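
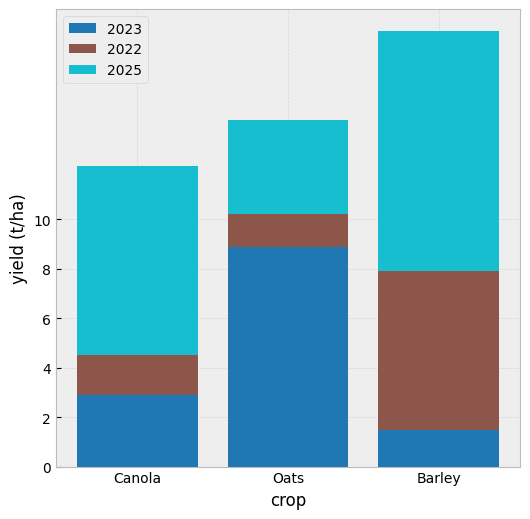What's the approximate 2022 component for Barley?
≈ 6

2022 top ≈ 8, bottom ≈ 2; segment ≈ 6.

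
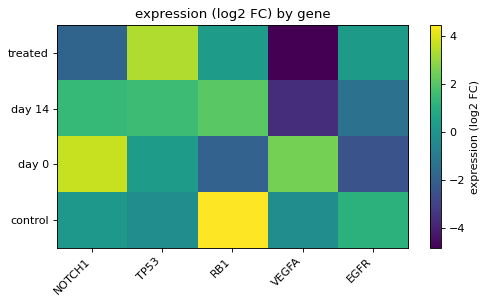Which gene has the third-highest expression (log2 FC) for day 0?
Top 4 for day 0: NOTCH1 ≈ 4, VEGFA ≈ 3, TP53 ≈ 0, RB1 ≈ -2.

TP53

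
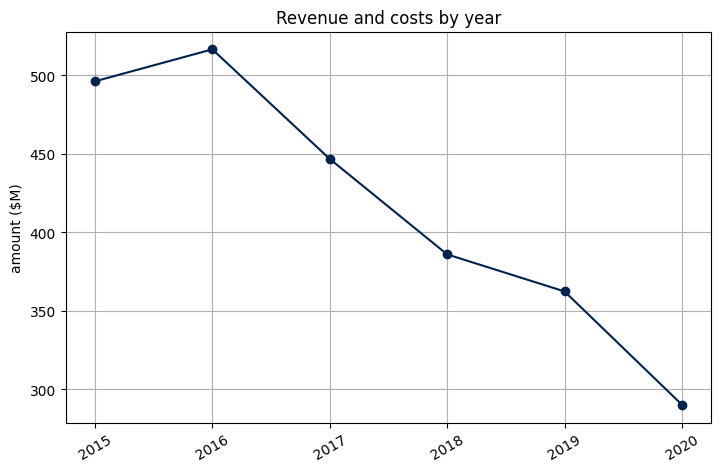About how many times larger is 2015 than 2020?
2015 ≈ 500, 2020 ≈ 300; 500/300 ≈ 1.67.

≈ 1.67×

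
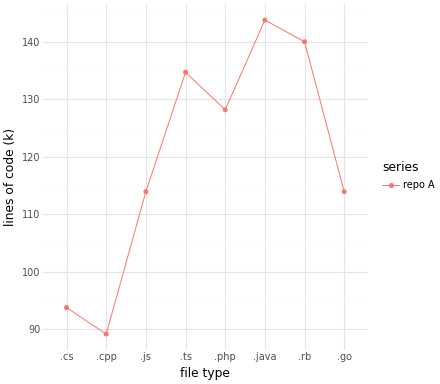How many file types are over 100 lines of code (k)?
6

Above 100: .js, .ts, .php, .java, .rb, .go.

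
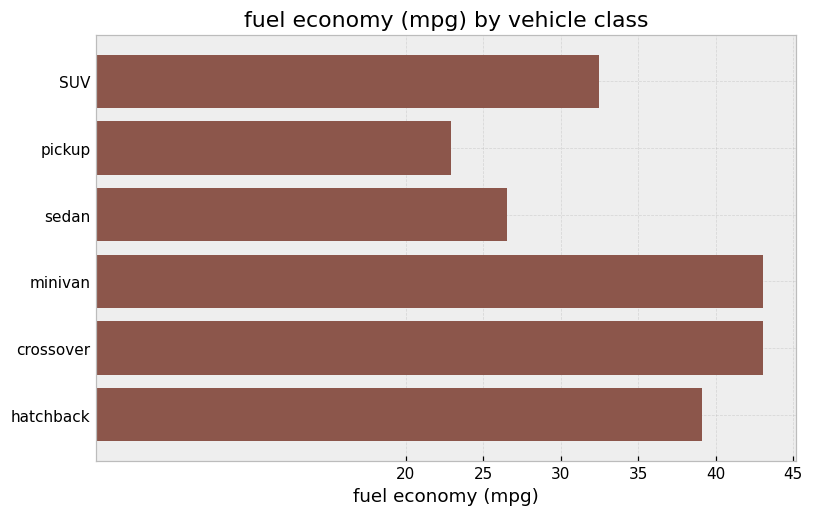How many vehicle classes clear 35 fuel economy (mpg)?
3

Above 35: minivan, crossover, hatchback.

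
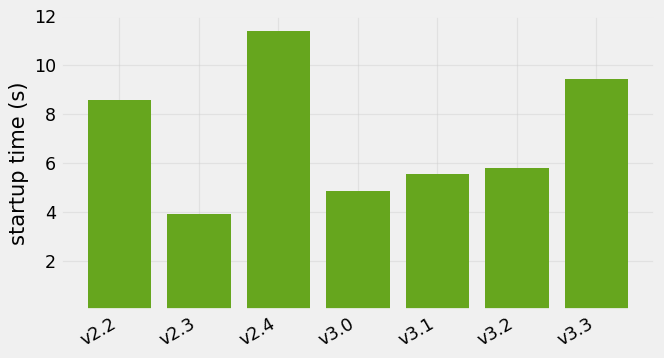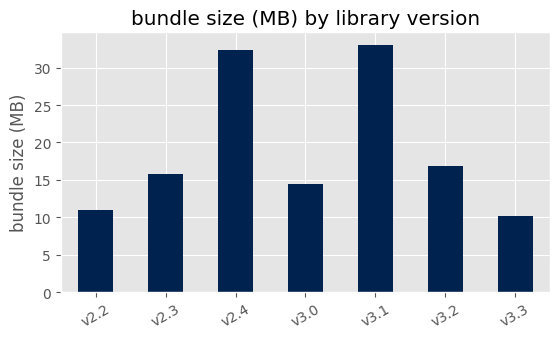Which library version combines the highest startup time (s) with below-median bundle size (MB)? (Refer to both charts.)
v3.3

Chart 2 median bundle size (MB) ≈ 15; below-median library versions: v2.2, v3.0, v3.3. Among those, v3.3 has the highest startup time (s) (≈ 10).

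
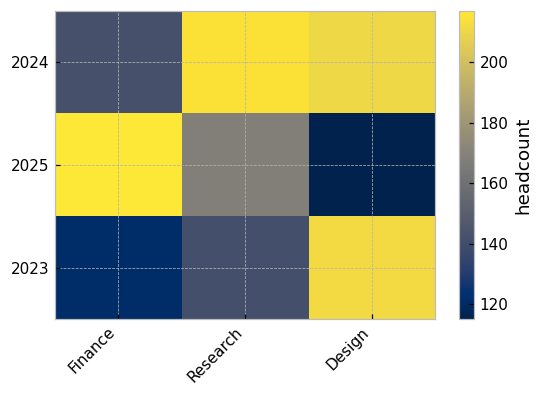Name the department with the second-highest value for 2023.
Research

Top 3 for 2023: Design ≈ 210, Research ≈ 140, Finance ≈ 120.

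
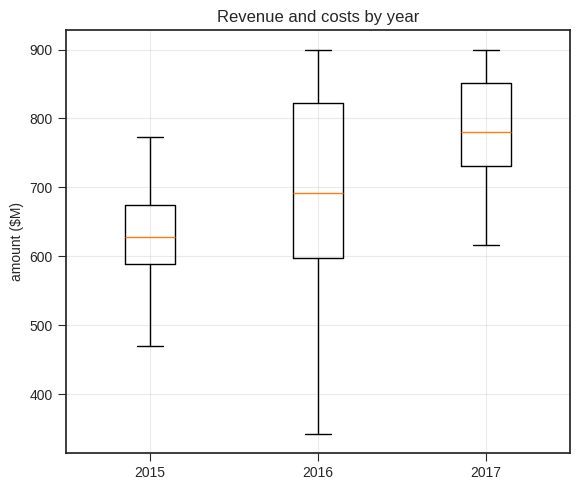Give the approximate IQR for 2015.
≈ 100

Q3 ≈ 680, Q1 ≈ 580; IQR ≈ 100.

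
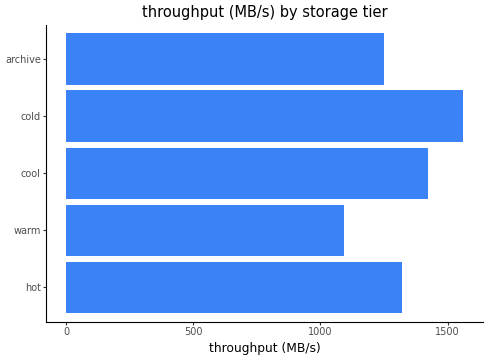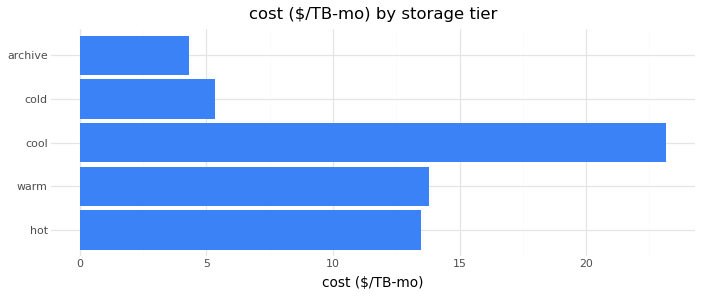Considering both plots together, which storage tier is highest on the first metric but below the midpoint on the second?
Chart 2 median cost ($/TB-mo) ≈ 15; below-median storage tiers: cold, archive. Among those, cold has the highest throughput (MB/s) (≈ 1600).

cold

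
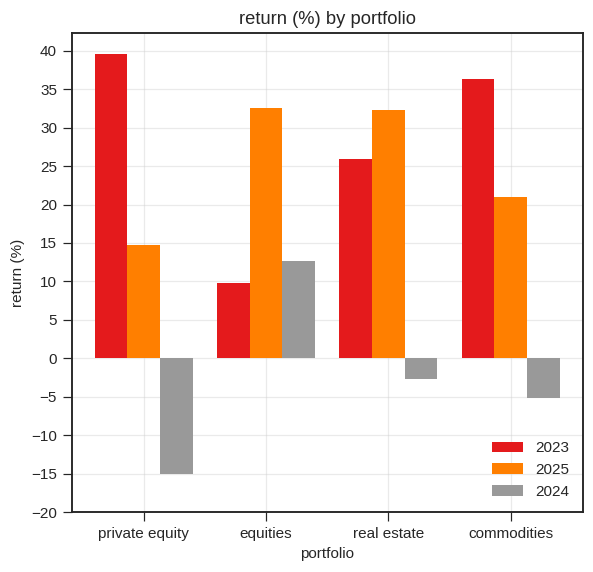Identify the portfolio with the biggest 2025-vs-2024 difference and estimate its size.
real estate, ≈ 35 %

real estate: 2025 ≈ 30, 2024 ≈ -5 → gap ≈ 35. Next-largest (private equity) is only ≈ 30.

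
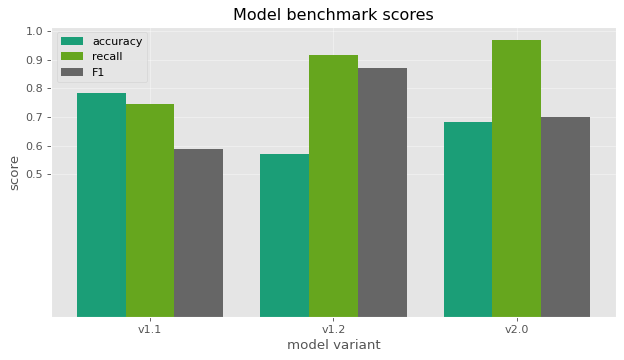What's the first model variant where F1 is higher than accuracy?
v1.2

v1.1: F1 ≈ 0.6 vs accuracy ≈ 0.8 (not yet); v1.2: F1 ≈ 0.9 vs accuracy ≈ 0.6 (first crossover).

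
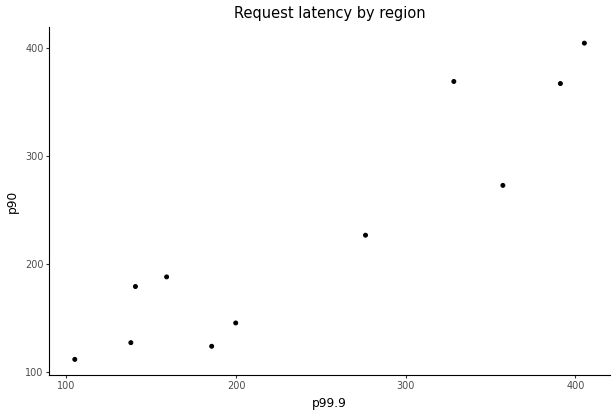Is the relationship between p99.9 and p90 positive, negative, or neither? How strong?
Points are positively correlated; strong (|r| ≈ 0.9).

positive, strong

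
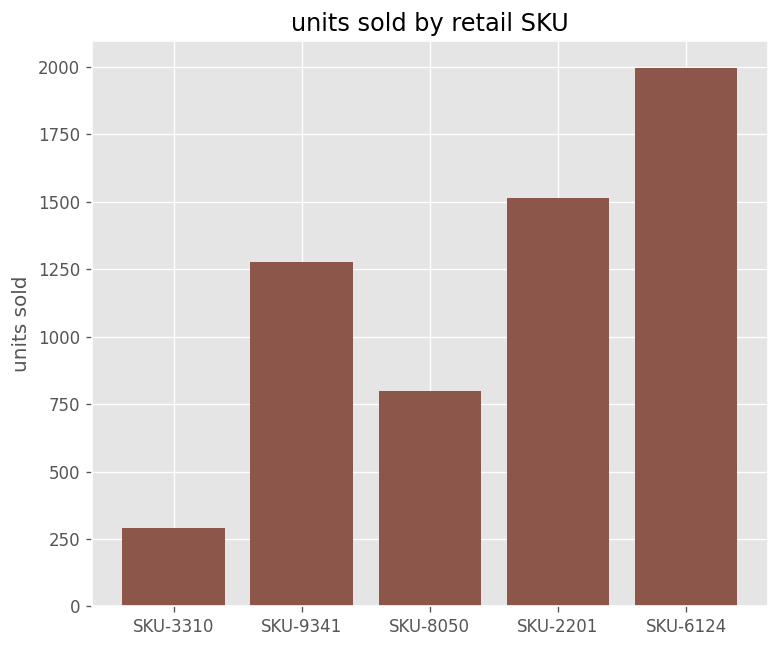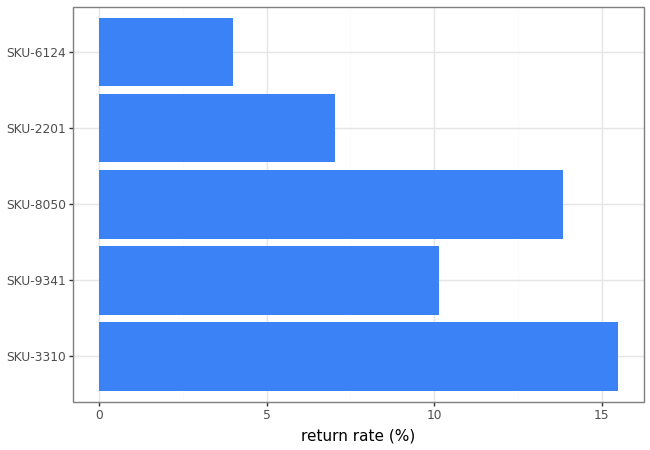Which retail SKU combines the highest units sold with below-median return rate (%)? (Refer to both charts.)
SKU-6124

Chart 2 median return rate (%) ≈ 10; below-median retail SKUs: SKU-2201, SKU-6124. Among those, SKU-6124 has the highest units sold (≈ 2000).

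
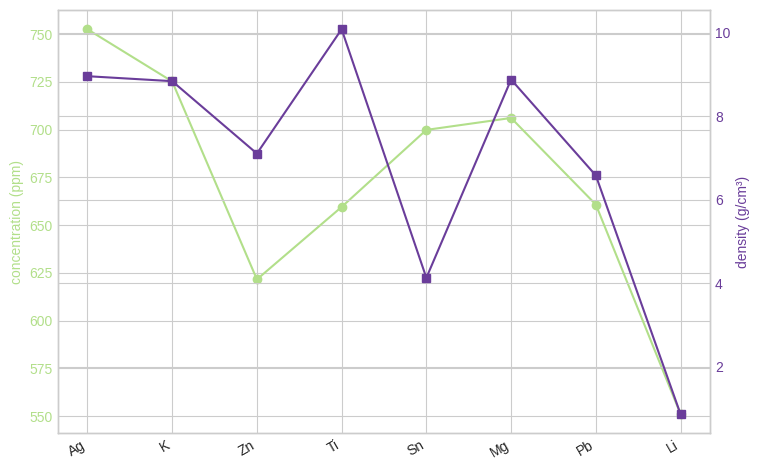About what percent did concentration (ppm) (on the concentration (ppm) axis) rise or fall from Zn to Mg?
Zn ≈ 620, Mg ≈ 700; (700 − 620) / 620 ≈ +12.9%.

≈ +12.9%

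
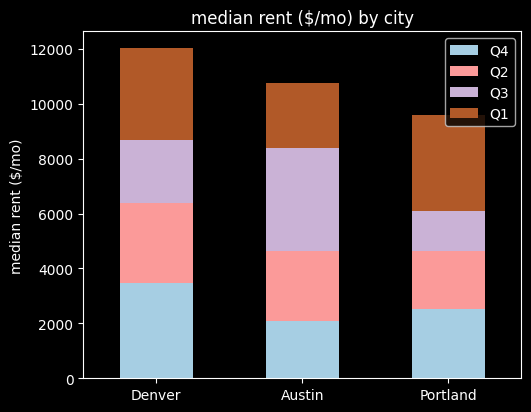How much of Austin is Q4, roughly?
Q4 top ≈ 2000, bottom ≈ 0; segment ≈ 2000.

≈ 2000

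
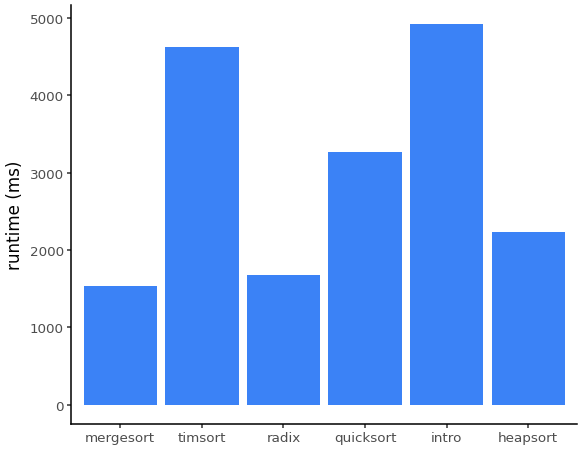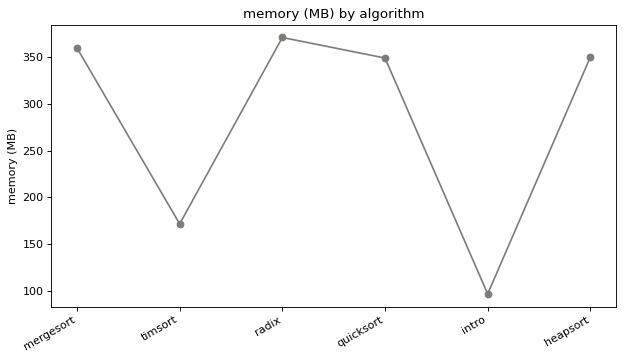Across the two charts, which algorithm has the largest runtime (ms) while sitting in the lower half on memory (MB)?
Chart 2 median memory (MB) ≈ 350; below-median algorithms: timsort, quicksort, intro. Among those, intro has the highest runtime (ms) (≈ 5000).

intro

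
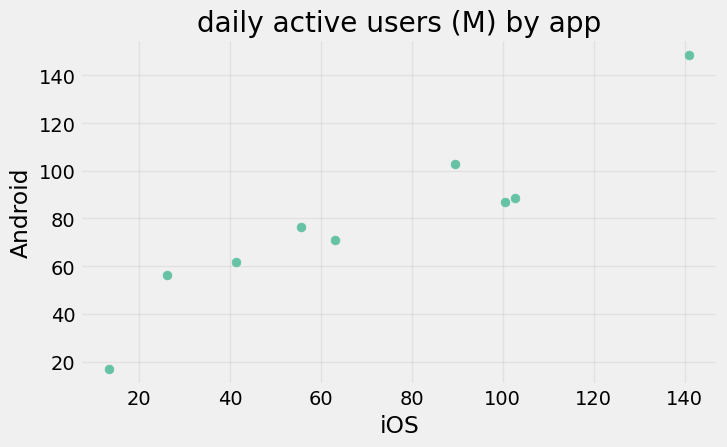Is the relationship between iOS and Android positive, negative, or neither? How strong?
positive, strong

Points are positively correlated; strong (|r| ≈ 0.9).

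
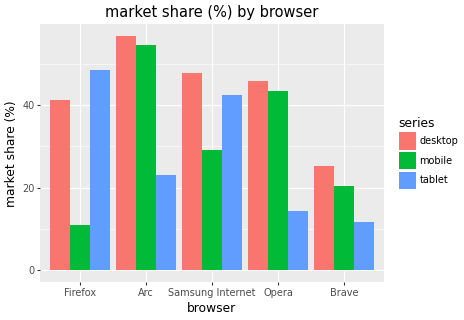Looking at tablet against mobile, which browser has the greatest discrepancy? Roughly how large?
Firefox: tablet ≈ 50, mobile ≈ 10 → gap ≈ 40. Next-largest (Arc) is only ≈ 30.

Firefox, ≈ 40 %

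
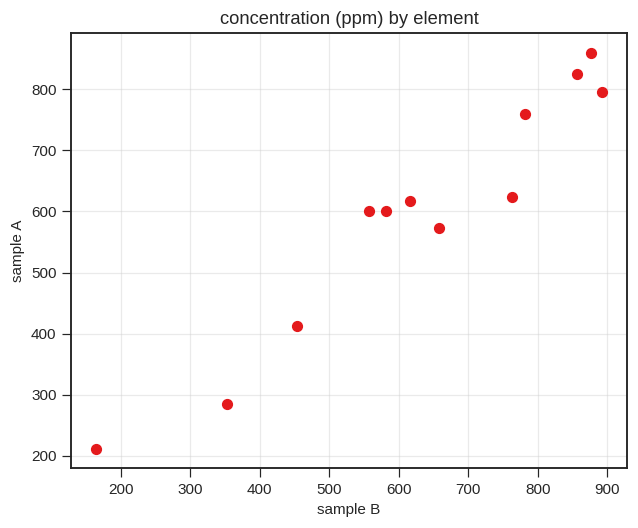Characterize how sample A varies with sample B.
positive, strong

Points are positively correlated; strong (|r| ≈ 1.0).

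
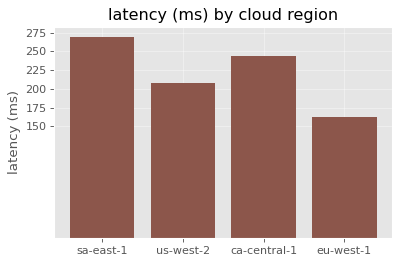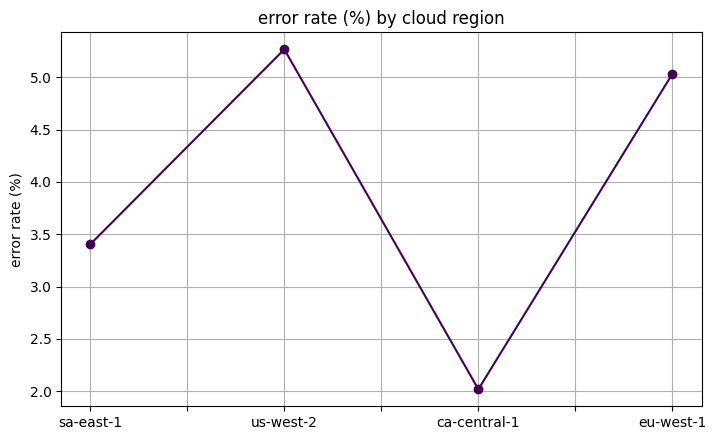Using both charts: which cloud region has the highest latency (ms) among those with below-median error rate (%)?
sa-east-1

Chart 2 median error rate (%) ≈ 4; below-median cloud regions: sa-east-1, ca-central-1. Among those, sa-east-1 has the highest latency (ms) (≈ 275).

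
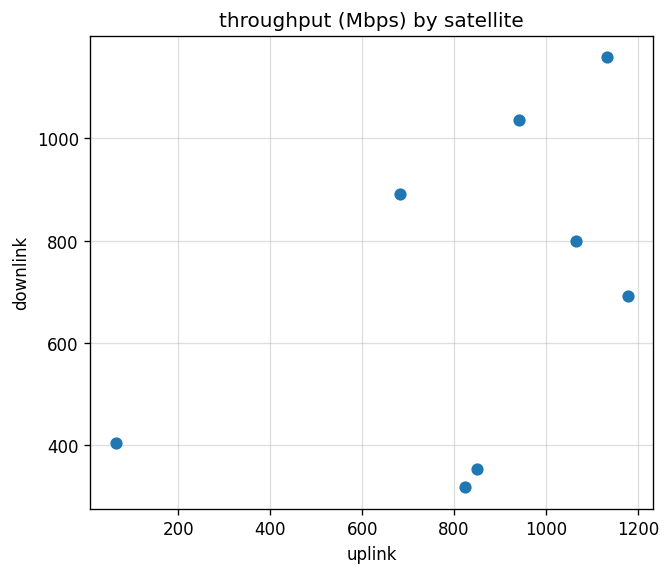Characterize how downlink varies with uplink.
Points are positively correlated; moderate (|r| ≈ 0.5).

positive, moderate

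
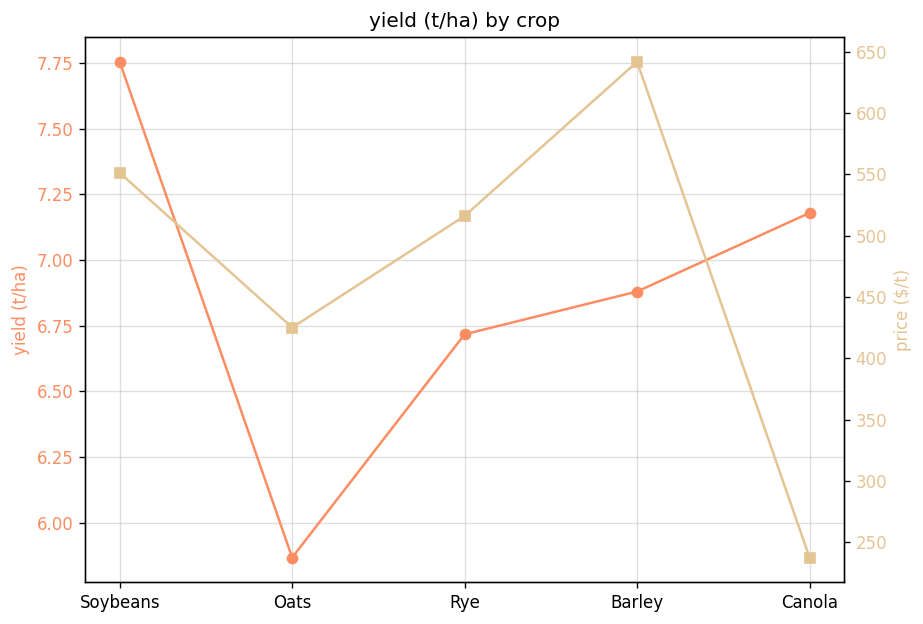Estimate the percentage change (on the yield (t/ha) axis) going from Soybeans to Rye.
≈ -12.8%

Soybeans ≈ 7.8, Rye ≈ 6.8; (6.8 − 7.8) / 7.8 ≈ -12.8%.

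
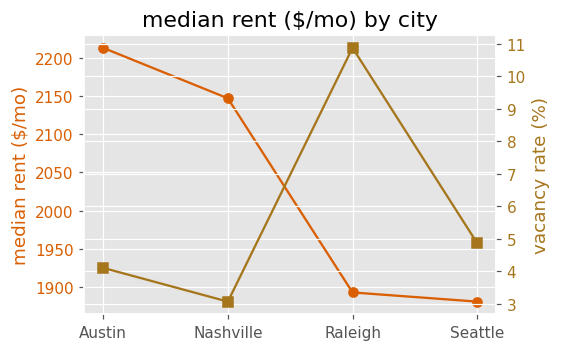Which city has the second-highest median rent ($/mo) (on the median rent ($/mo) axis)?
Nashville

Top 3 (on the median rent ($/mo) axis): Austin ≈ 2200, Nashville ≈ 2150, Raleigh ≈ 1900.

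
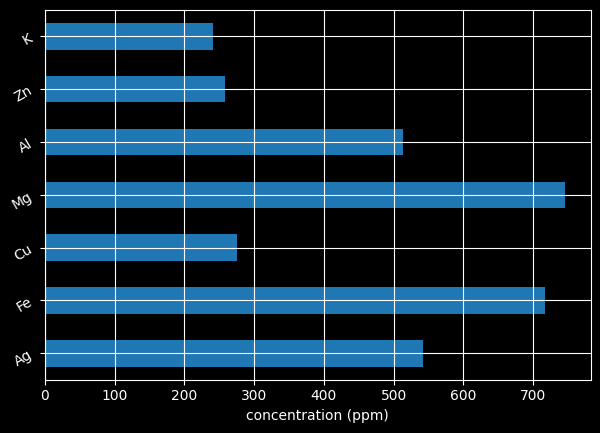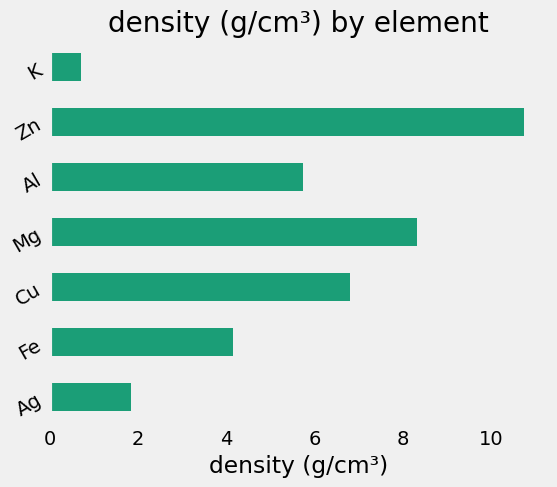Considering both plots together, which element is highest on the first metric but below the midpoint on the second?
Fe

Chart 2 median density (g/cm³) ≈ 6; below-median elements: Ag, Fe, K. Among those, Fe has the highest concentration (ppm) (≈ 700).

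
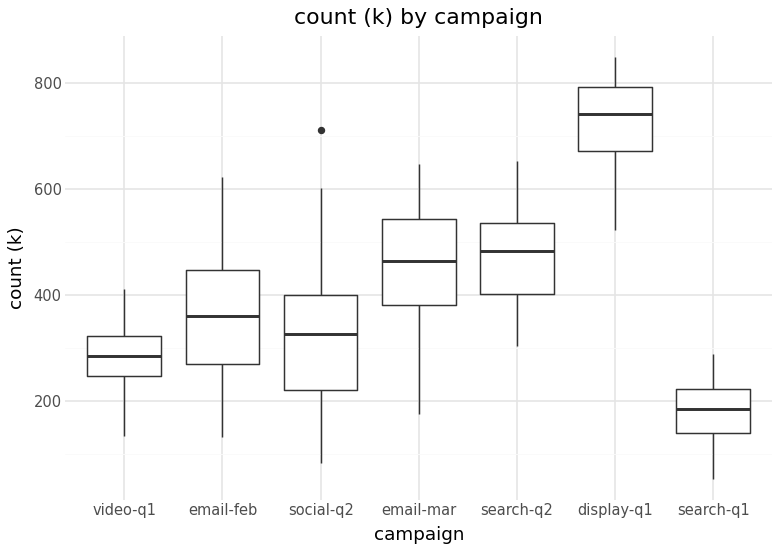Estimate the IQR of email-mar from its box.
Q3 ≈ 550, Q1 ≈ 400; IQR ≈ 150.

≈ 150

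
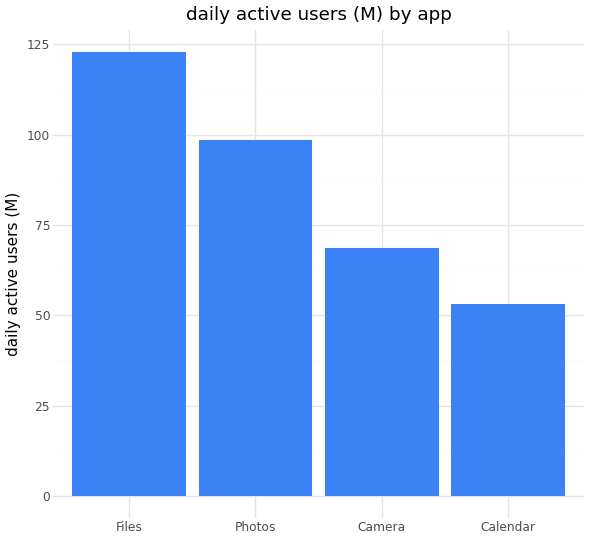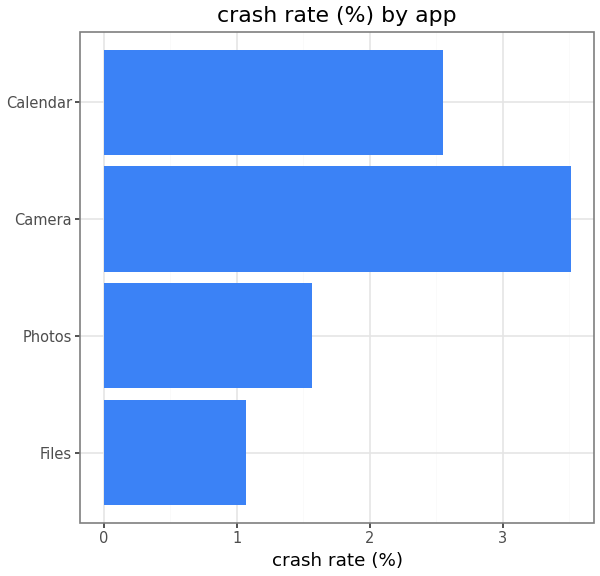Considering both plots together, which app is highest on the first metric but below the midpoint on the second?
Files

Chart 2 median crash rate (%) ≈ 2; below-median apps: Files, Photos. Among those, Files has the highest daily active users (M) (≈ 120).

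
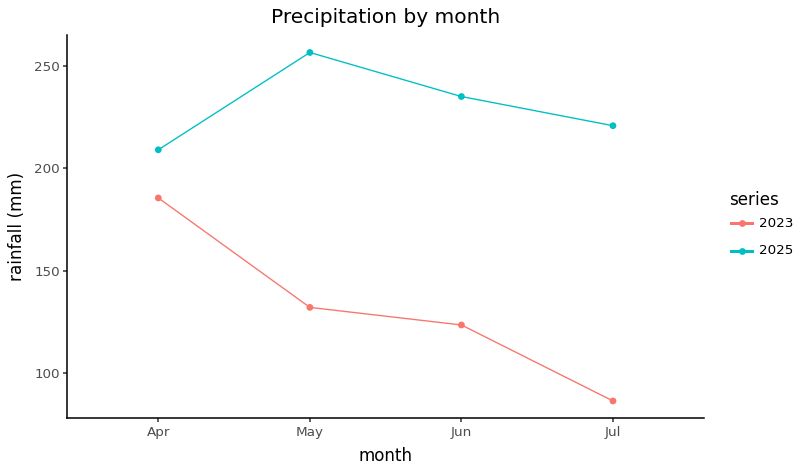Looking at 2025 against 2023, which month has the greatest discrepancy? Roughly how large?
Jul, ≈ 140 mm

Jul: 2025 ≈ 220, 2023 ≈ 80 → gap ≈ 140. Next-largest (May) is only ≈ 120.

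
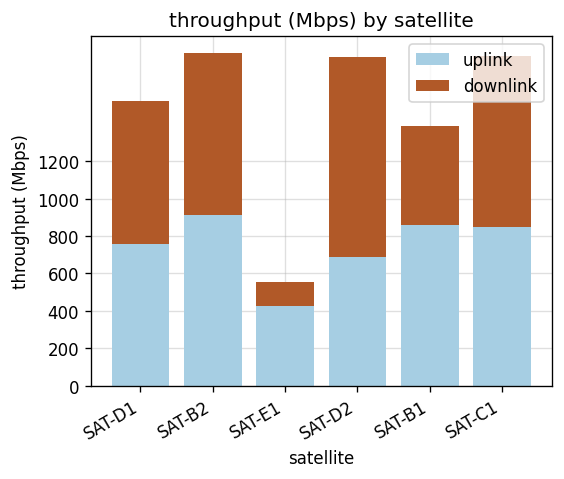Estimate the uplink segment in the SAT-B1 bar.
uplink top ≈ 800, bottom ≈ 0; segment ≈ 800.

≈ 800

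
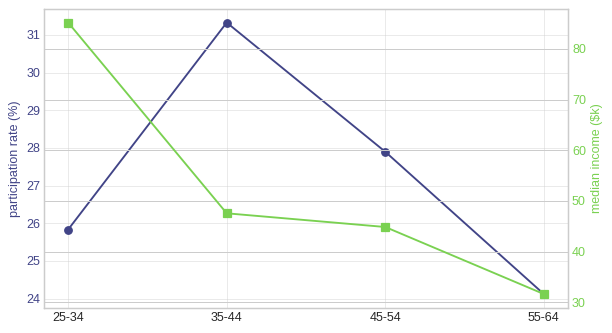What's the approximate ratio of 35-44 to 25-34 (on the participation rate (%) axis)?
35-44 ≈ 31, 25-34 ≈ 26; 31/26 ≈ 1.19.

≈ 1.19×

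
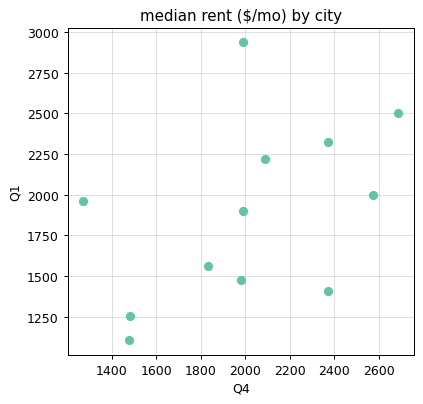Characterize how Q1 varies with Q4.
positive, moderate

Points are positively correlated; moderate (|r| ≈ 0.5).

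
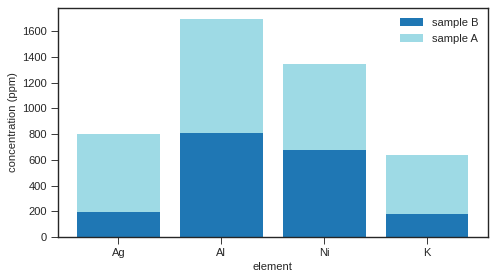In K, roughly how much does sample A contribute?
≈ 400

sample A top ≈ 600, bottom ≈ 200; segment ≈ 400.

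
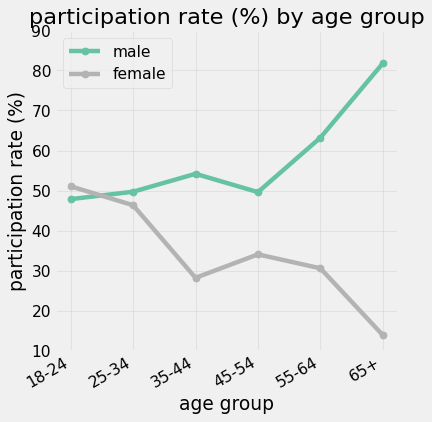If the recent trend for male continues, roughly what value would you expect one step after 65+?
≈ 95

Last three: 50, 60, 80 → slope ≈ 15/step → next ≈ 95.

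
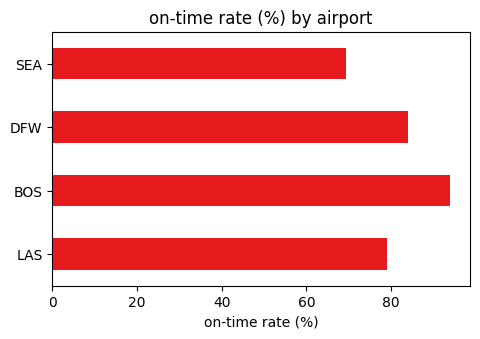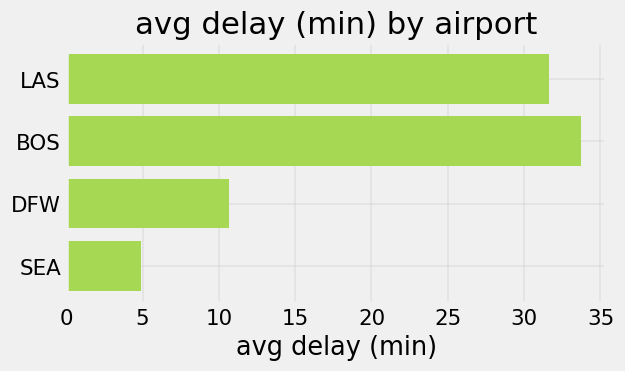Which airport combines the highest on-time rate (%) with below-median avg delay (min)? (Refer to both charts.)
DFW

Chart 2 median avg delay (min) ≈ 20; below-median airports: DFW, SEA. Among those, DFW has the highest on-time rate (%) (≈ 80).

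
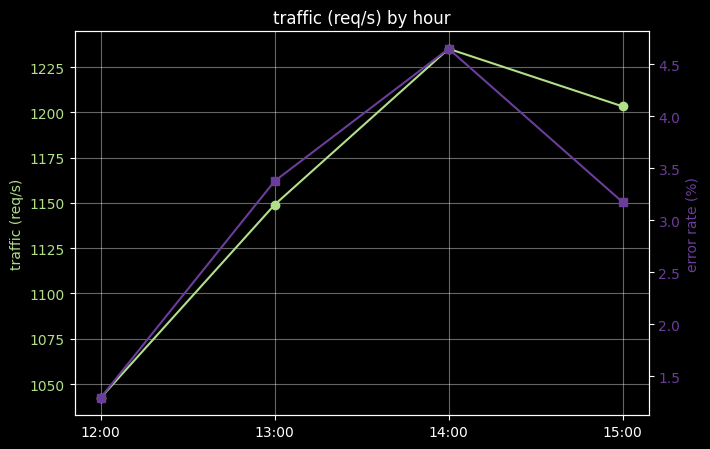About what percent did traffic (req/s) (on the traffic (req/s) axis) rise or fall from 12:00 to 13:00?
12:00 ≈ 1040, 13:00 ≈ 1140; (1140 − 1040) / 1040 ≈ +9.6%.

≈ +9.6%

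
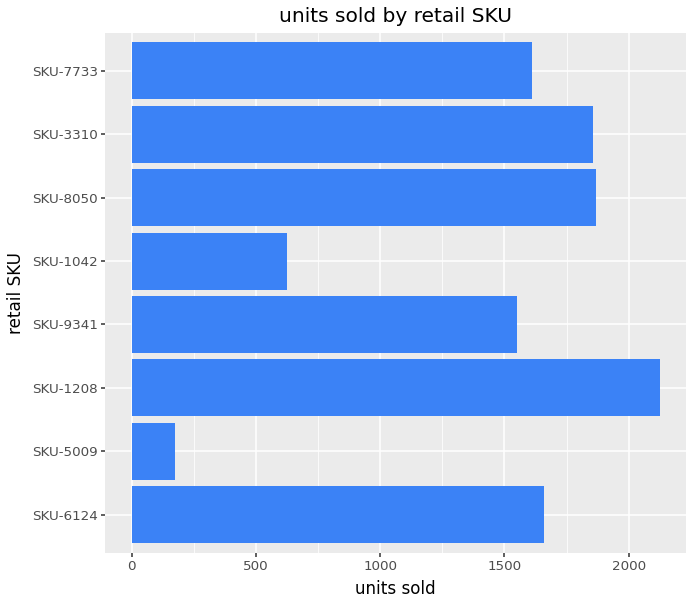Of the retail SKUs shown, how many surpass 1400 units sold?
6

Above 1400: SKU-6124, SKU-1208, SKU-9341, SKU-8050, SKU-3310, SKU-7733.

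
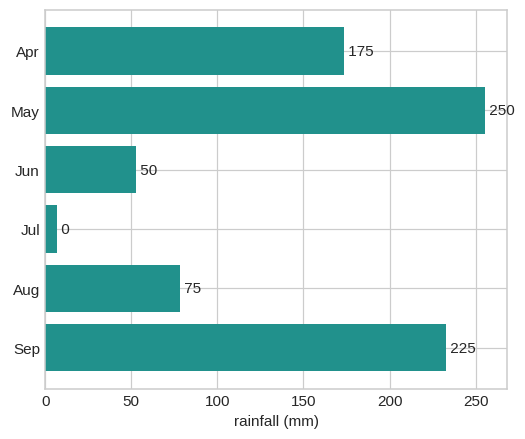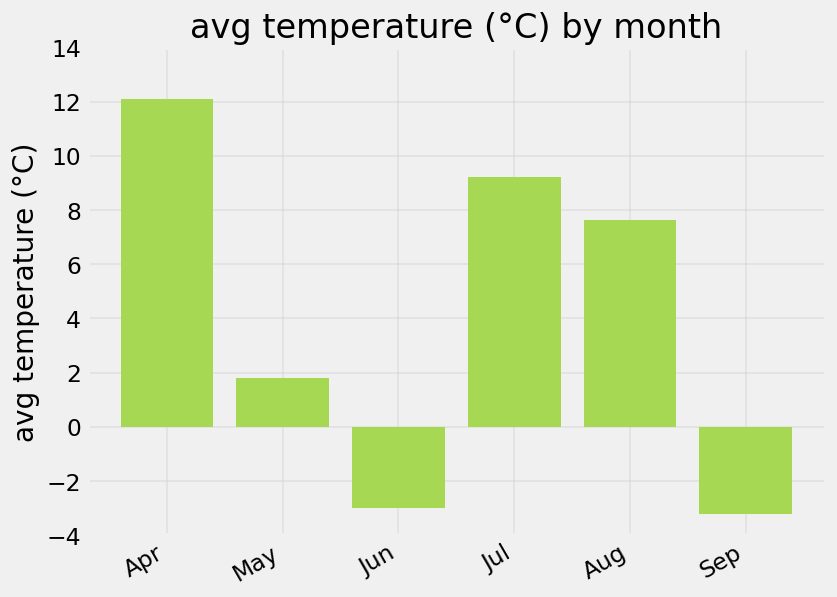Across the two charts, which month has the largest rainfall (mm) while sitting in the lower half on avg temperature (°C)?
May

Chart 2 median avg temperature (°C) ≈ 4; below-median months: May, Jun, Sep. Among those, May has the highest rainfall (mm) (≈ 250).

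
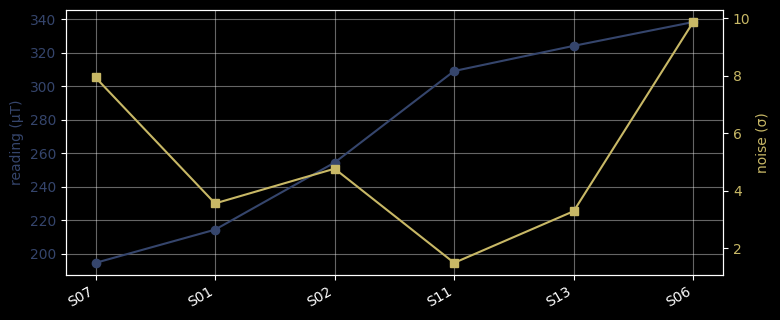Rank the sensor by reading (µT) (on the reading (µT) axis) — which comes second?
Top 3 (on the reading (µT) axis): S06 ≈ 340, S13 ≈ 320, S11 ≈ 300.

S13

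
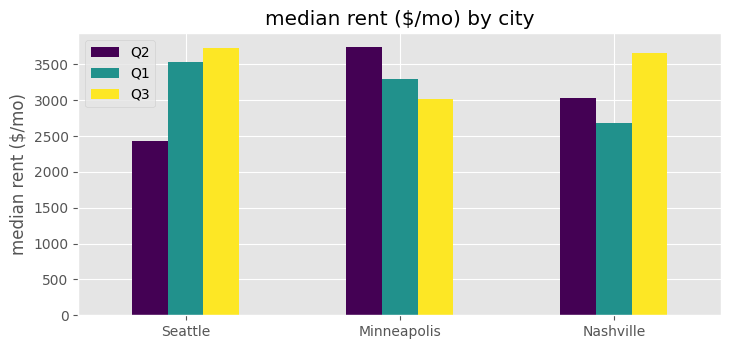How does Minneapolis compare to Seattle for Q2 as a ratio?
Minneapolis ≈ 3500, Seattle ≈ 2500; 3500/2500 ≈ 1.4.

≈ 1.4×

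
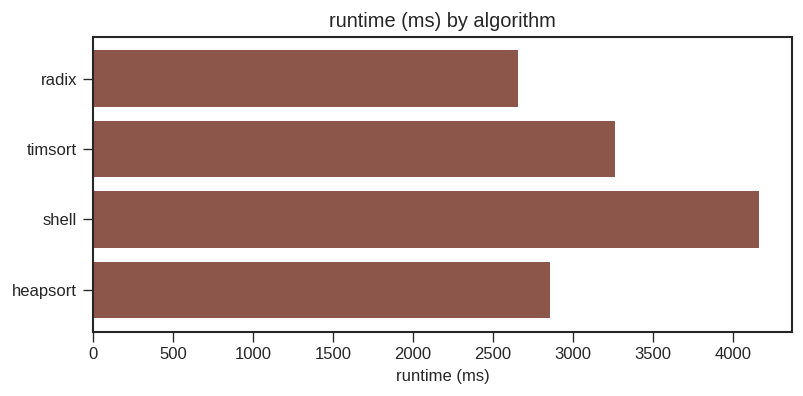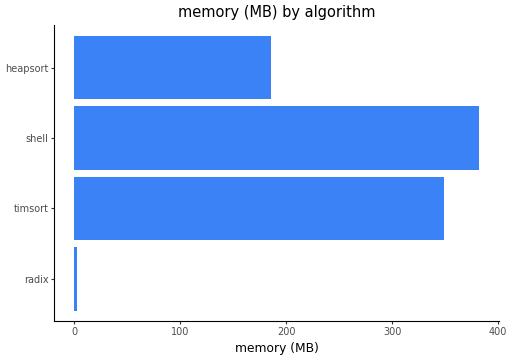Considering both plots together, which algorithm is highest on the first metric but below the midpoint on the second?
Chart 2 median memory (MB) ≈ 250; below-median algorithms: radix, heapsort. Among those, heapsort has the highest runtime (ms) (≈ 3000).

heapsort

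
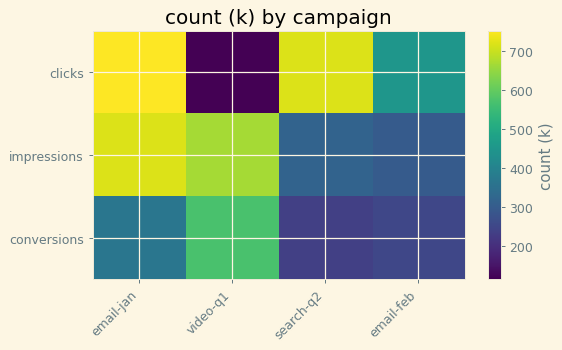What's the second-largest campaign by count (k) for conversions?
Top 3 for conversions: video-q1 ≈ 600, email-jan ≈ 400, email-feb ≈ 300.

email-jan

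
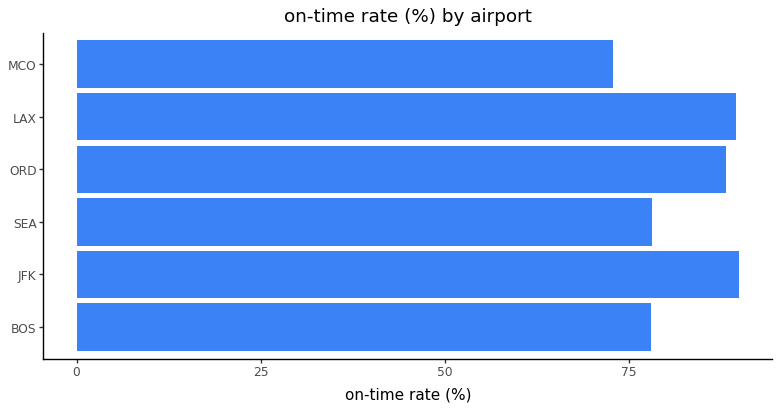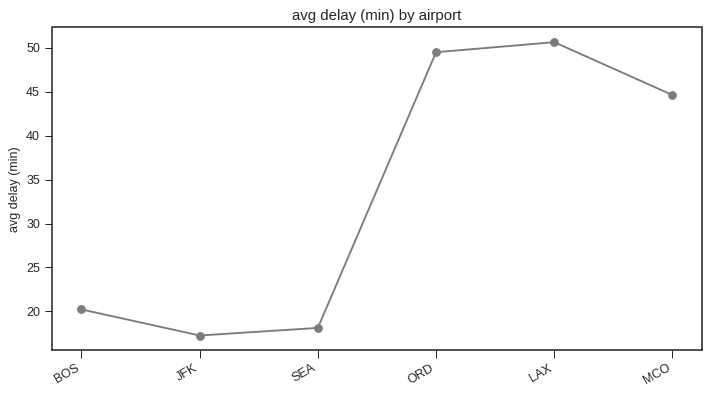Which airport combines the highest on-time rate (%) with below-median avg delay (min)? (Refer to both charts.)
JFK

Chart 2 median avg delay (min) ≈ 30; below-median airports: BOS, JFK, SEA. Among those, JFK has the highest on-time rate (%) (≈ 90).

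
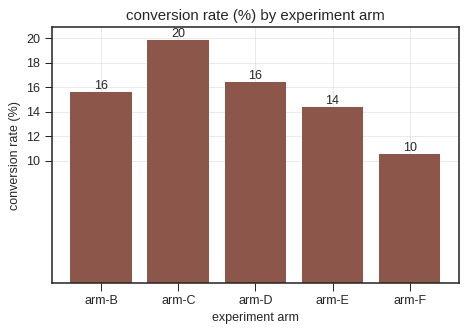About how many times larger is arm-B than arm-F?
≈ 1.6×

arm-B ≈ 16, arm-F ≈ 10; 16/10 ≈ 1.6.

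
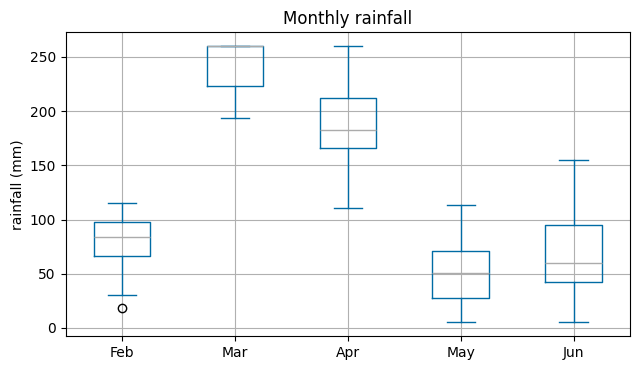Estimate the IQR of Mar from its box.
≈ 40

Q3 ≈ 260, Q1 ≈ 220; IQR ≈ 40.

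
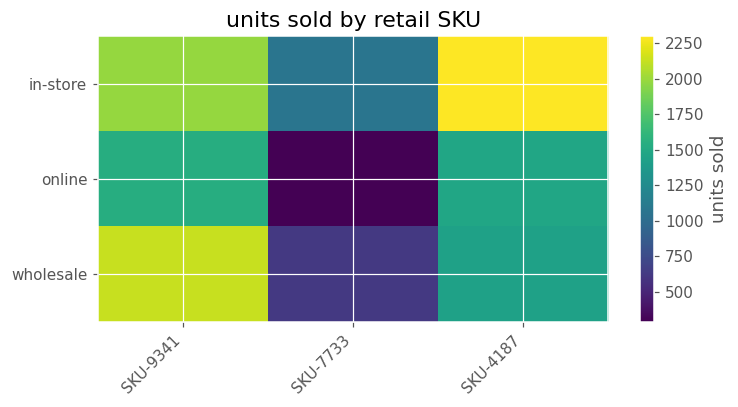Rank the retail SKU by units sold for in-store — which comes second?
SKU-9341

Top 3 for in-store: SKU-4187 ≈ 2400, SKU-9341 ≈ 2000, SKU-7733 ≈ 1000.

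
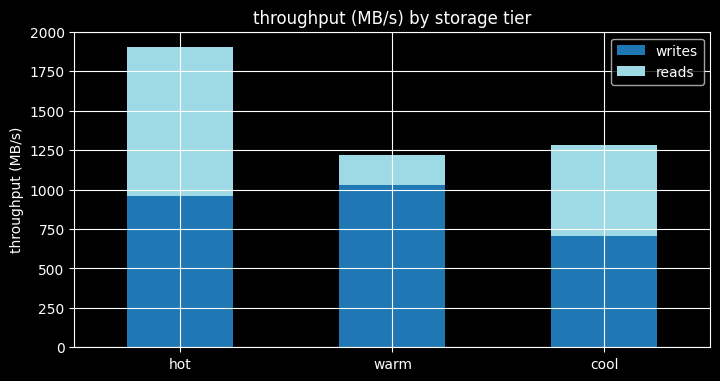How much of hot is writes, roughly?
writes top ≈ 1000, bottom ≈ 0; segment ≈ 1000.

≈ 1000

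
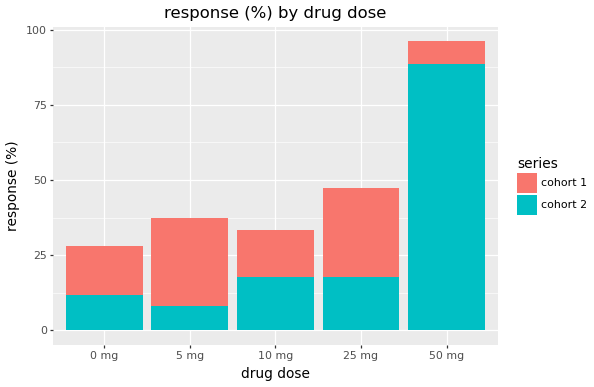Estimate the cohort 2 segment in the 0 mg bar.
≈ 10

cohort 2 top ≈ 10, bottom ≈ 0; segment ≈ 10.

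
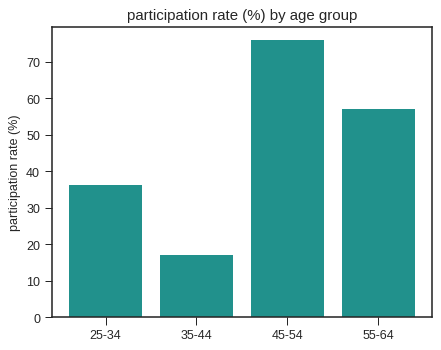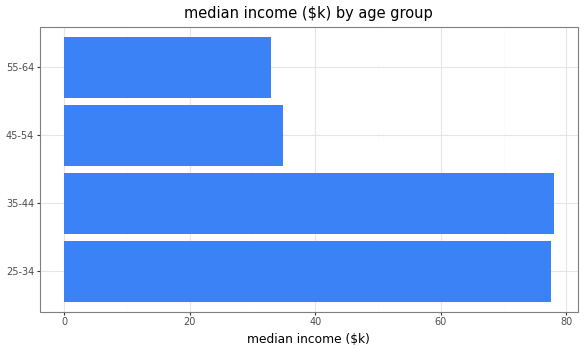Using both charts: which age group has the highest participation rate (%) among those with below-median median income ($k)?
45-54

Chart 2 median median income ($k) ≈ 60; below-median age groups: 45-54, 55-64. Among those, 45-54 has the highest participation rate (%) (≈ 80).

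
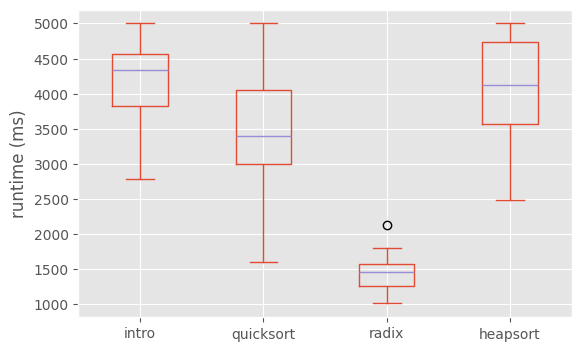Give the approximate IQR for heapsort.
≈ 1000

Q3 ≈ 4500, Q1 ≈ 3500; IQR ≈ 1000.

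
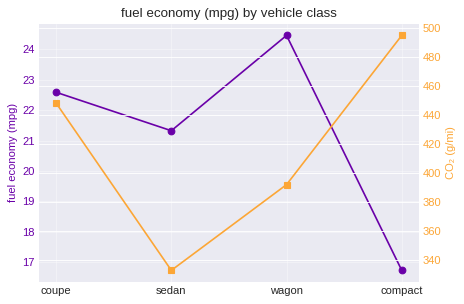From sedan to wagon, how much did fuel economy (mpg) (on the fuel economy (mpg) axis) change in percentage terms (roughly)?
sedan ≈ 21, wagon ≈ 24; (24 − 21) / 21 ≈ +14.3%.

≈ +14.3%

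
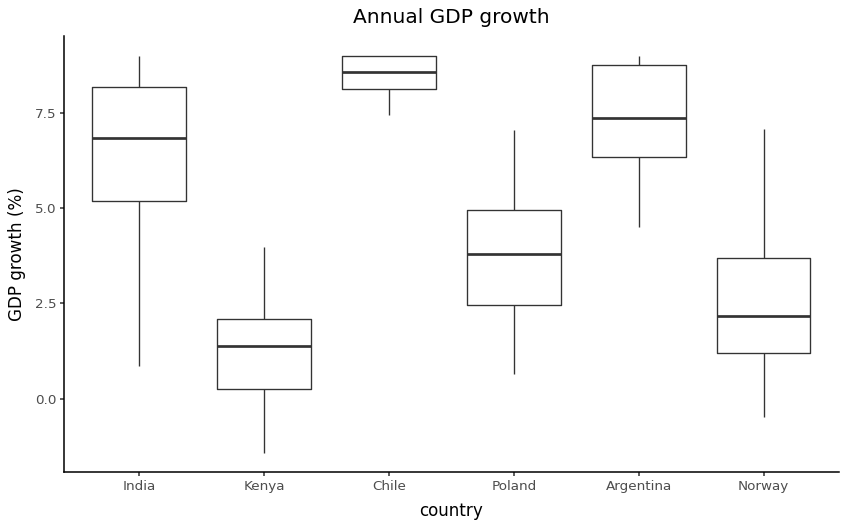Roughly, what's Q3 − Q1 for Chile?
≈ 1

Q3 ≈ 9, Q1 ≈ 8; IQR ≈ 1.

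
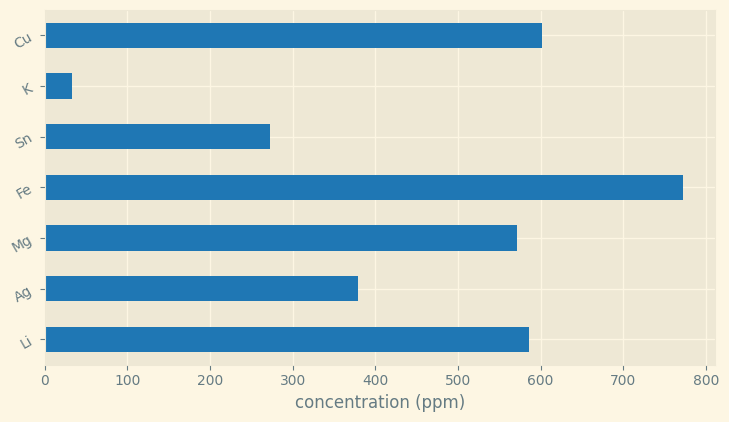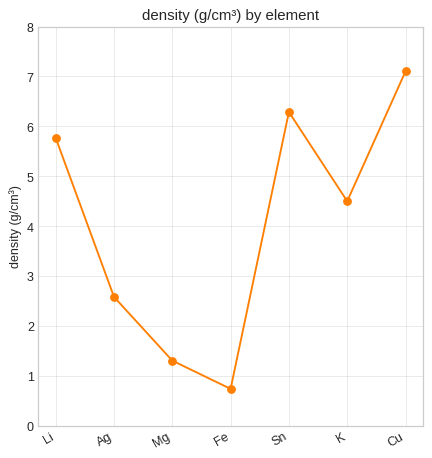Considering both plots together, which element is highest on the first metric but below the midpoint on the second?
Fe

Chart 2 median density (g/cm³) ≈ 4; below-median elements: Ag, Mg, Fe. Among those, Fe has the highest concentration (ppm) (≈ 800).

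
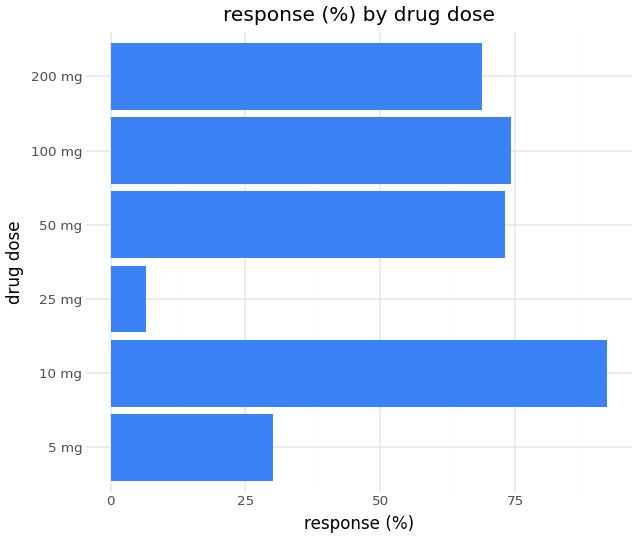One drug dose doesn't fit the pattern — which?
25 mg

25 mg ≈ 10; the rest sit between ≈ 30 and ≈ 90.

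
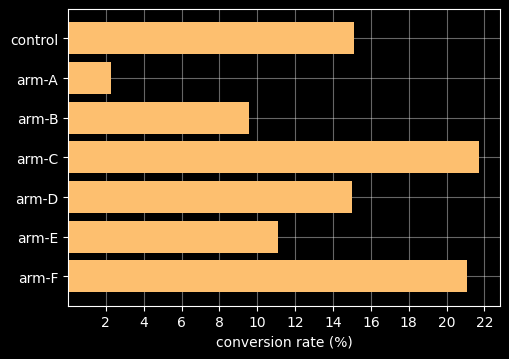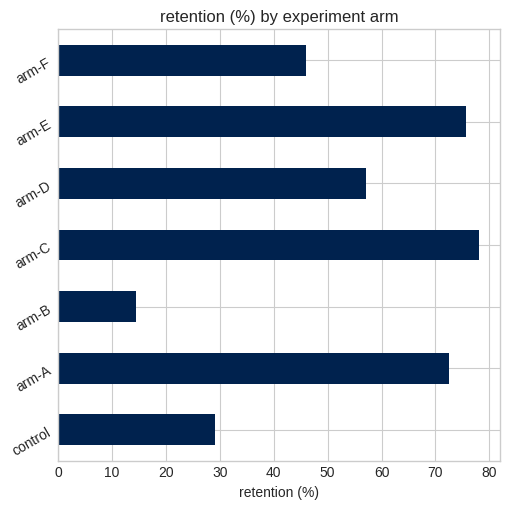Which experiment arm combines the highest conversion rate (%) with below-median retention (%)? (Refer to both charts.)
arm-F

Chart 2 median retention (%) ≈ 60; below-median experiment arms: control, arm-B, arm-F. Among those, arm-F has the highest conversion rate (%) (≈ 22).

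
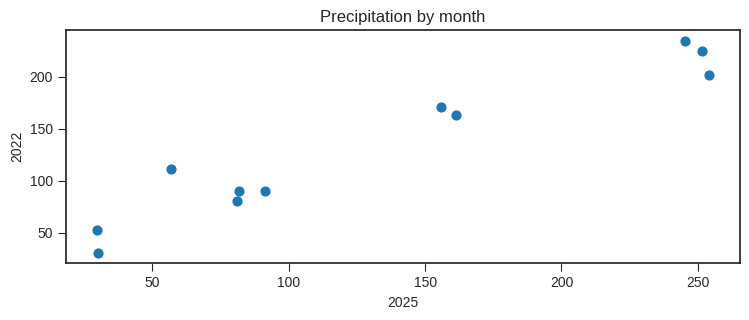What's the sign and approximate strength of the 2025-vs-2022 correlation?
Points are positively correlated; strong (|r| ≈ 1.0).

positive, strong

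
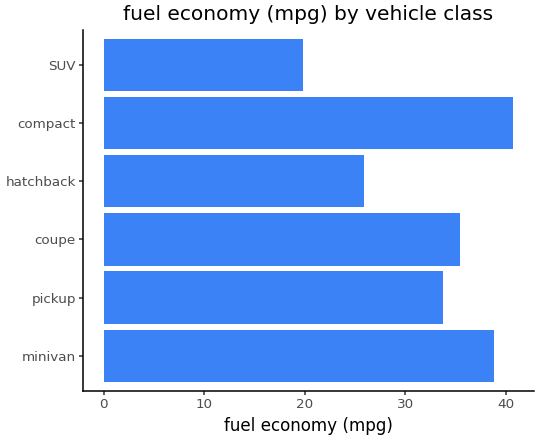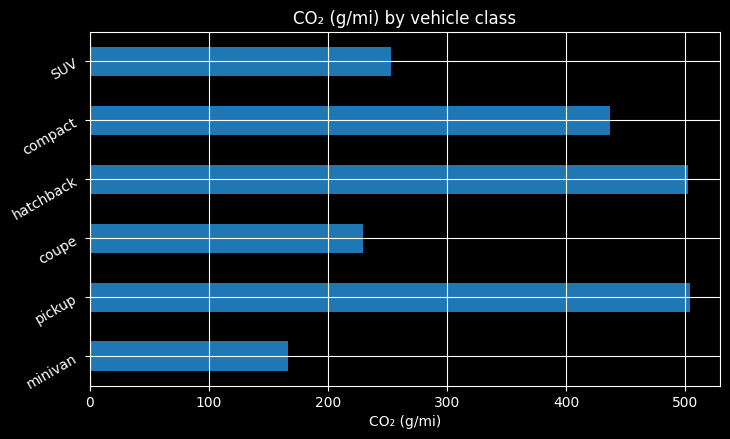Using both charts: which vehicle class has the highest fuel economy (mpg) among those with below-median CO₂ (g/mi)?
minivan

Chart 2 median CO₂ (g/mi) ≈ 350; below-median vehicle classes: minivan, coupe, SUV. Among those, minivan has the highest fuel economy (mpg) (≈ 40).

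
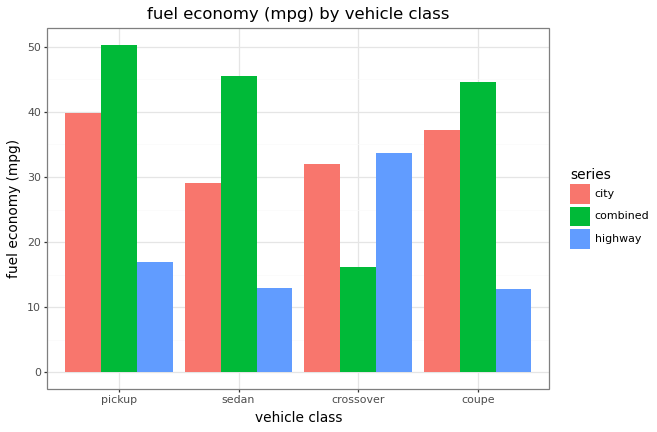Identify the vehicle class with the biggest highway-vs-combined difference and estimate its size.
pickup: highway ≈ 15, combined ≈ 50 → gap ≈ 35. Next-largest (sedan) is only ≈ 30.

pickup, ≈ 35 mpg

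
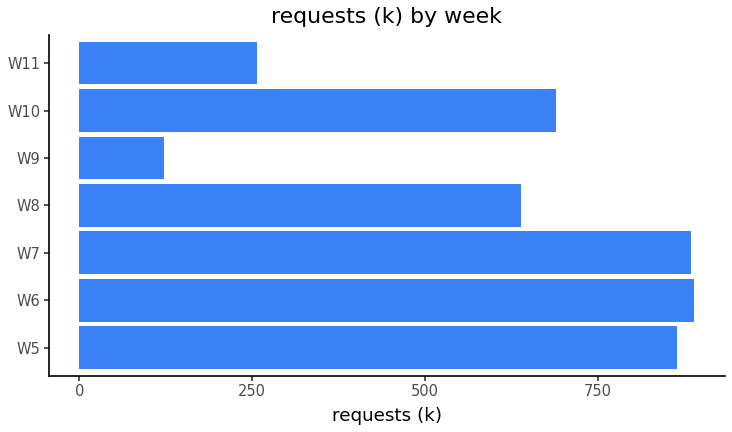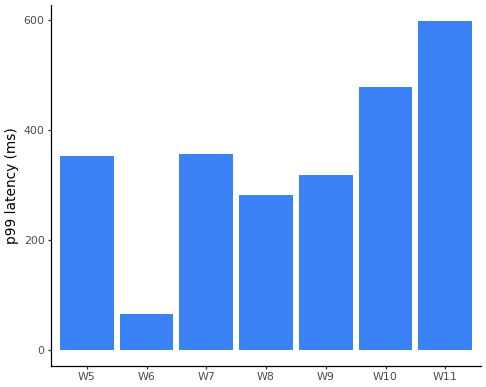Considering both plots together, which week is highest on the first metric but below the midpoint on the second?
Chart 2 median p99 latency (ms) ≈ 400; below-median weeks: W6, W8, W9. Among those, W6 has the highest requests (k) (≈ 900).

W6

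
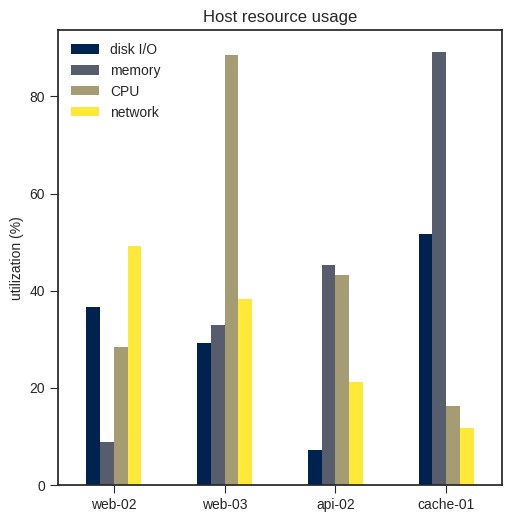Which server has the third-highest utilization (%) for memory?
Top 4 for memory: cache-01 ≈ 90, api-02 ≈ 50, web-03 ≈ 30, web-02 ≈ 10.

web-03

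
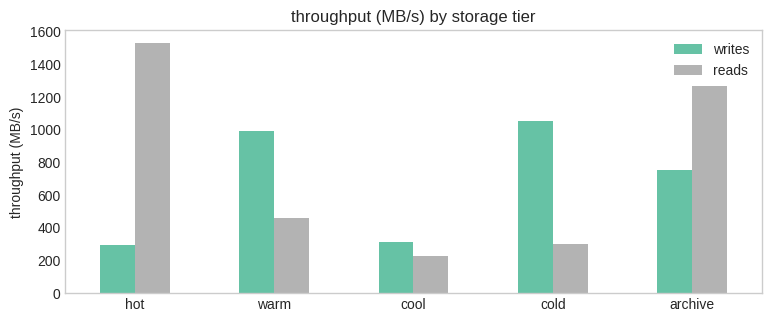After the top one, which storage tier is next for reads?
Top 3 for reads: hot ≈ 1600, archive ≈ 1200, warm ≈ 400.

archive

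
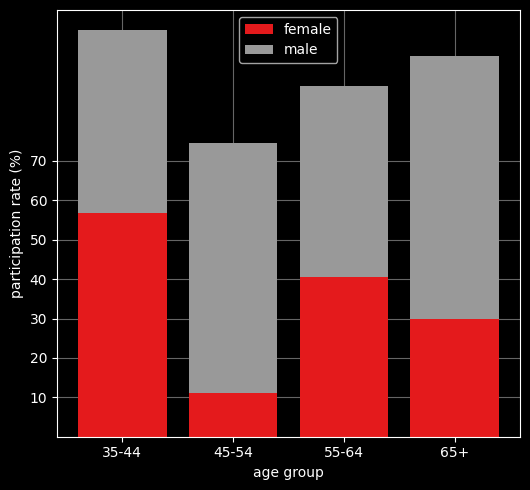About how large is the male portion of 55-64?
≈ 50

male top ≈ 90, bottom ≈ 40; segment ≈ 50.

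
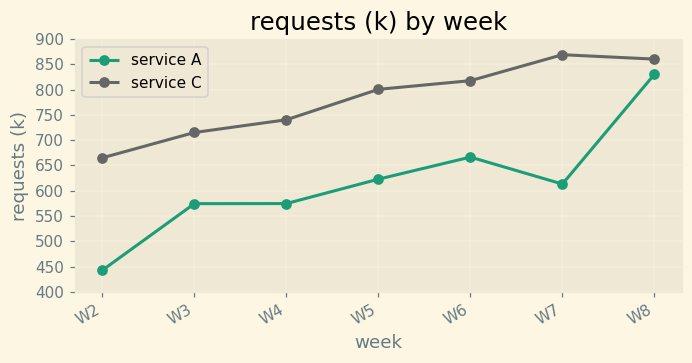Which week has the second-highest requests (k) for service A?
W6

Top 3 for service A: W8 ≈ 850, W6 ≈ 650, W5 ≈ 600.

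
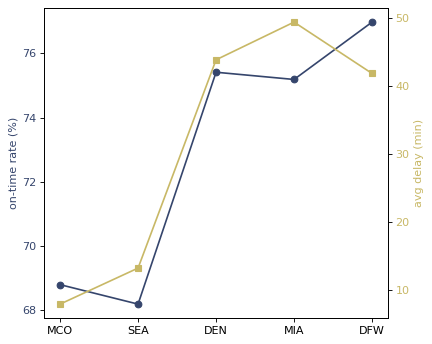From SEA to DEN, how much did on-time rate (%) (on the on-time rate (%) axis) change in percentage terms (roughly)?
≈ +10.3%

SEA ≈ 68, DEN ≈ 75; (75 − 68) / 68 ≈ +10.3%.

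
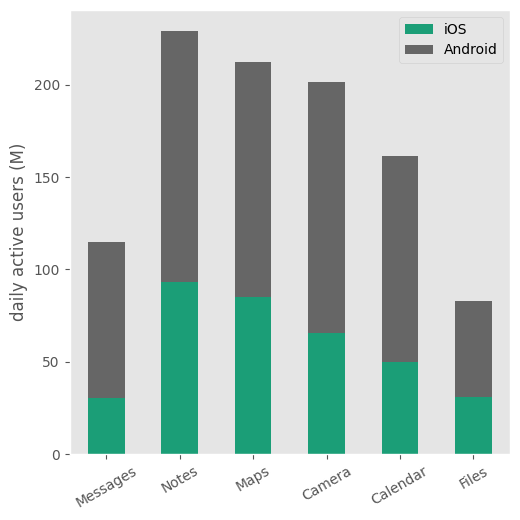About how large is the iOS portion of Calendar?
≈ 40

iOS top ≈ 40, bottom ≈ 0; segment ≈ 40.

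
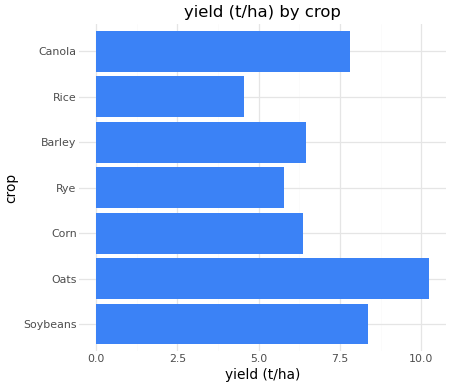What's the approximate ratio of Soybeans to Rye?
Soybeans ≈ 8, Rye ≈ 6; 8/6 ≈ 1.33.

≈ 1.33×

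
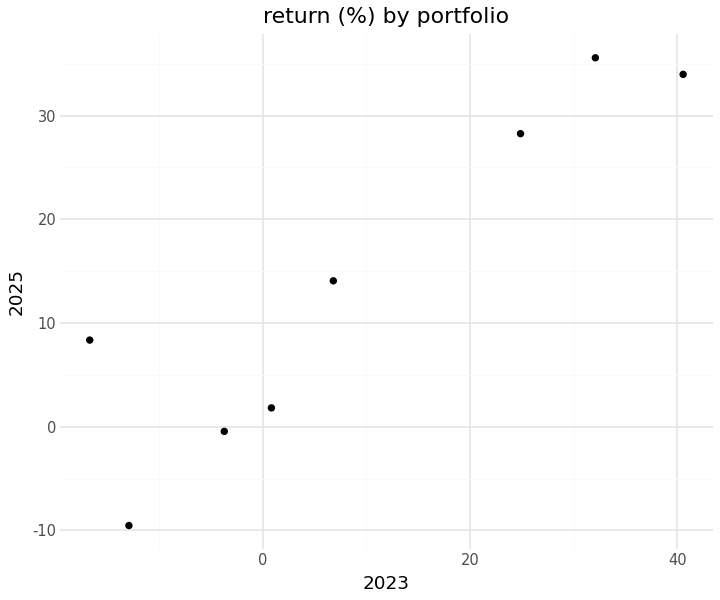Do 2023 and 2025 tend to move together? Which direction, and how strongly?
Points are positively correlated; strong (|r| ≈ 0.9).

positive, strong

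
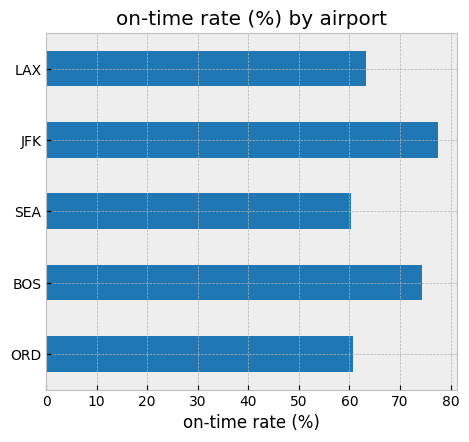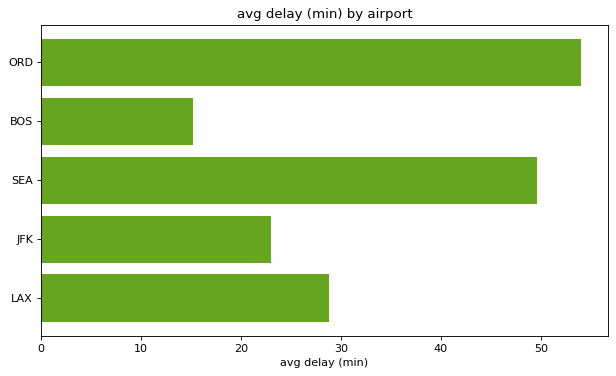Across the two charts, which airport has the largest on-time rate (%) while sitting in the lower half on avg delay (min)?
Chart 2 median avg delay (min) ≈ 30; below-median airports: BOS, JFK. Among those, JFK has the highest on-time rate (%) (≈ 80).

JFK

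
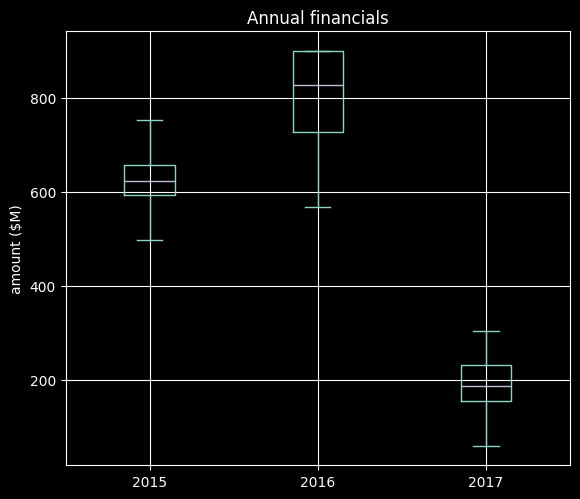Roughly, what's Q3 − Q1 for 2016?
Q3 ≈ 900, Q1 ≈ 700; IQR ≈ 200.

≈ 200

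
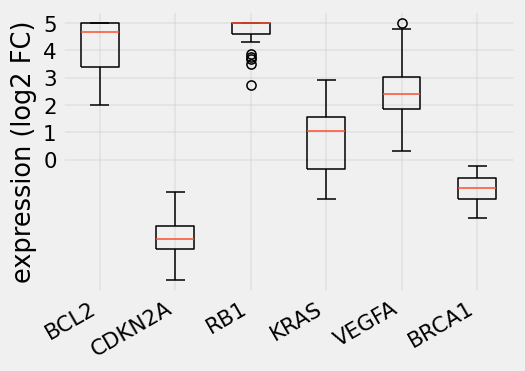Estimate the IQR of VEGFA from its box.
Q3 ≈ 3, Q1 ≈ 2; IQR ≈ 1.

≈ 1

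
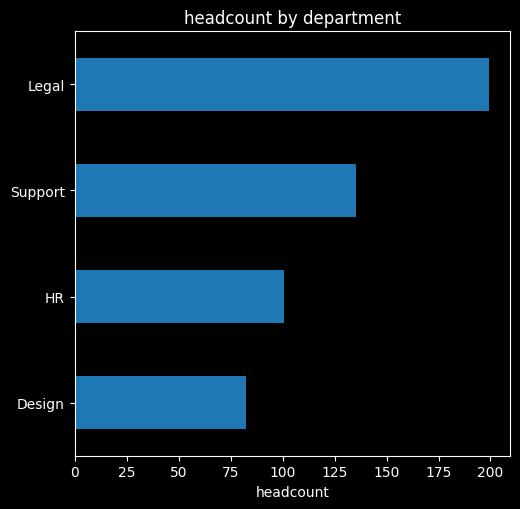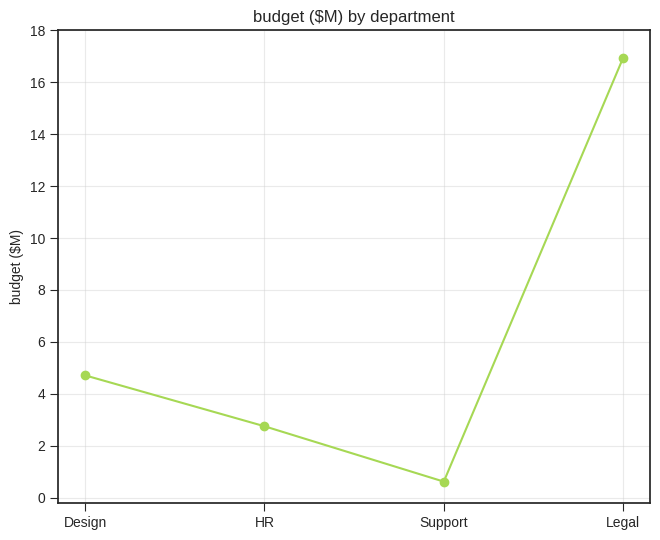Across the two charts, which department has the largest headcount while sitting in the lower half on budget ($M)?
Chart 2 median budget ($M) ≈ 4; below-median departments: HR, Support. Among those, Support has the highest headcount (≈ 140).

Support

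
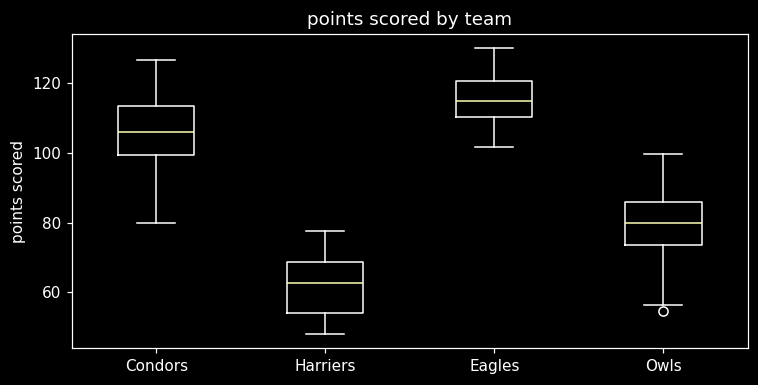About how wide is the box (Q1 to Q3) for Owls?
≈ 10

Q3 ≈ 85, Q1 ≈ 75; IQR ≈ 10.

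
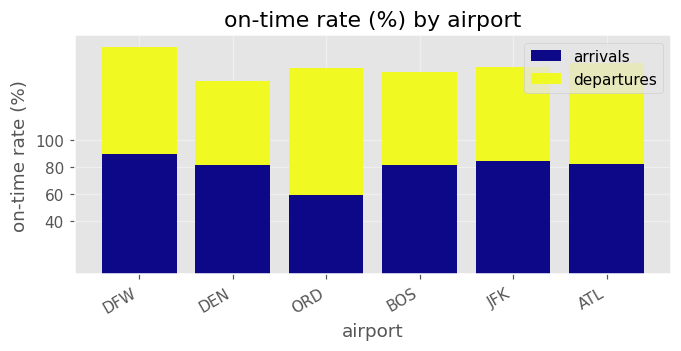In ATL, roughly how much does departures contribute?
≈ 80

departures top ≈ 160, bottom ≈ 80; segment ≈ 80.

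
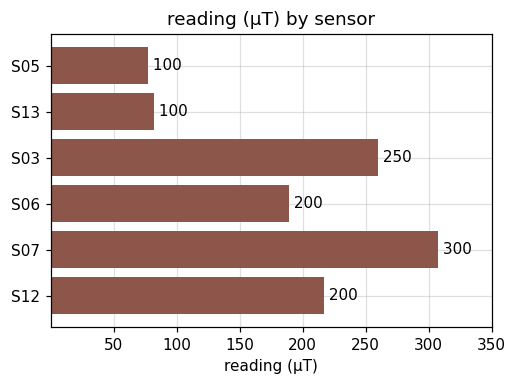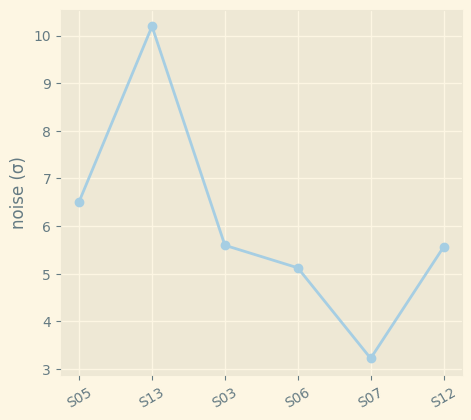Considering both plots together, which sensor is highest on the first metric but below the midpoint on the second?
S07

Chart 2 median noise (σ) ≈ 6; below-median sensors: S06, S07, S12. Among those, S07 has the highest reading (µT) (≈ 300).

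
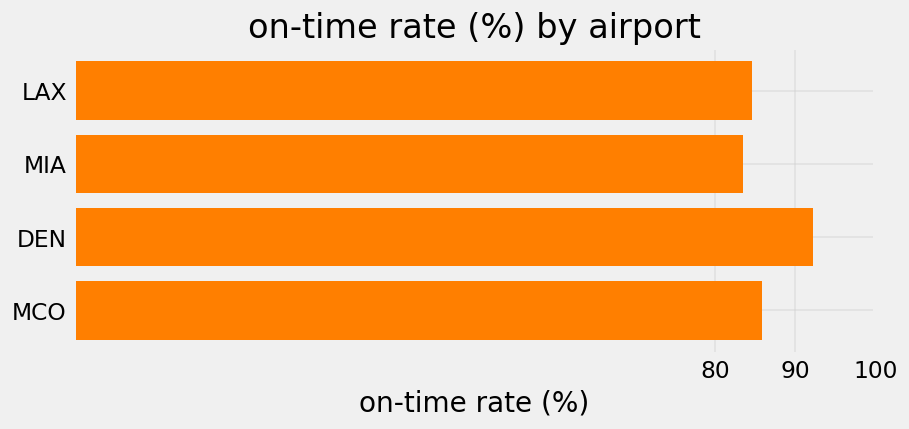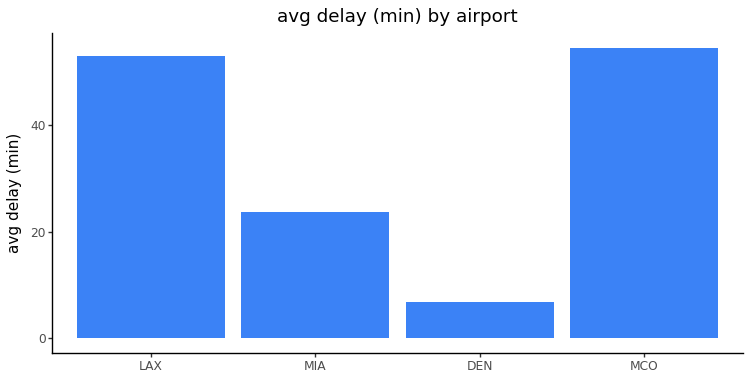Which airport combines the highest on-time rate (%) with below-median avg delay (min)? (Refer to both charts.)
Chart 2 median avg delay (min) ≈ 40; below-median airports: MIA, DEN. Among those, DEN has the highest on-time rate (%) (≈ 90).

DEN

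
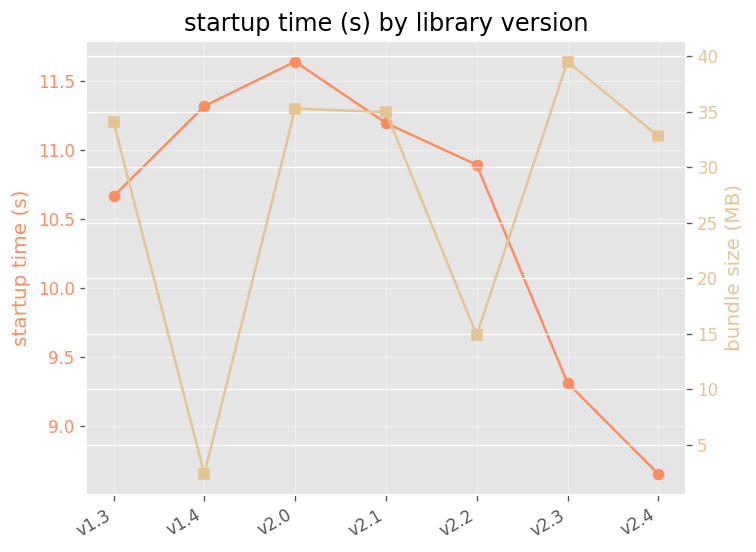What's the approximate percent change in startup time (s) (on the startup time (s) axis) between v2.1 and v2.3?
≈ -13.6%

v2.1 ≈ 11.0, v2.3 ≈ 9.5; (9.5 − 11.0) / 11.0 ≈ -13.6%.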